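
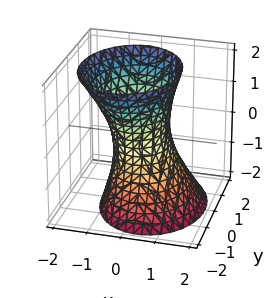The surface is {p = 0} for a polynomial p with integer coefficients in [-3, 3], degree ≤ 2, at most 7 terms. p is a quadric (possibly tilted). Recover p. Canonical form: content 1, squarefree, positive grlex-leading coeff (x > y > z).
3*x^2 + x*z + 2*y^2 - z^2 - 2

(a) deg p = 2.
(b) Against the integer gridlines: the surface avoids every integer z-axis point in the box; the y-axis gridline crossings are at y ∈ {-1, 1}.
(c) Solving for integer coefficients yields p as stated.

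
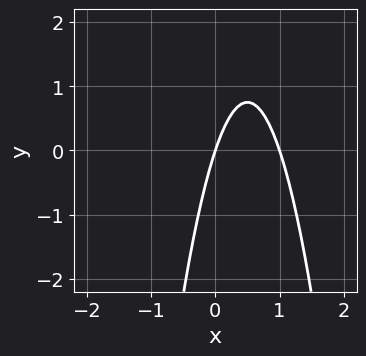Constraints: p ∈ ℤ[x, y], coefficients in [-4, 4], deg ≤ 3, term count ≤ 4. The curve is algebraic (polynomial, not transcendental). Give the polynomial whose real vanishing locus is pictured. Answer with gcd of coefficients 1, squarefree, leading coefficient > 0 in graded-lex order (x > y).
3*x^2 - 3*x + y

(a) Degree: the shape is more complex than any degree-1 curve, so deg p = 2.
(b) Checking where it meets the axes: one y-axis crossing is at y = 0; among the integer gridlines, it crosses the x-axis at x ∈ {0, 1}.
(c) Together with the visible shape, these determine p as stated.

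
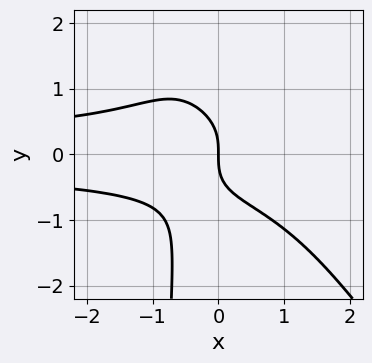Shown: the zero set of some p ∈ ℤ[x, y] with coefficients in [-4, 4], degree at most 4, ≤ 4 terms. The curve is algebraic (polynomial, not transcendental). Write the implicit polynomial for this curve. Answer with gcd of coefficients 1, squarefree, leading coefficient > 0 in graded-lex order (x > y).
(a) deg p = 4. A generic line meets the curve in up to 4 points.
(b) Against the integer gridlines: it meets the y-axis at y = 0 (among the integer gridlines); one x-axis crossing is at x = 0.
(c) Solving for integer coefficients yields p as stated.

3*x^2*y^2 + 2*x*y^3 + 2*y^3 + 2*x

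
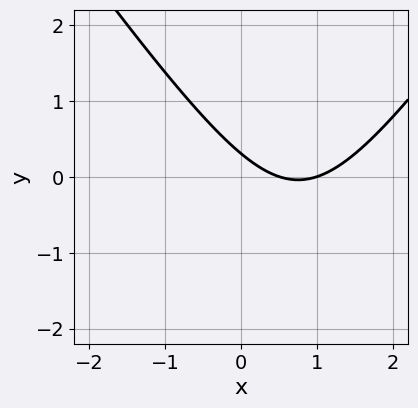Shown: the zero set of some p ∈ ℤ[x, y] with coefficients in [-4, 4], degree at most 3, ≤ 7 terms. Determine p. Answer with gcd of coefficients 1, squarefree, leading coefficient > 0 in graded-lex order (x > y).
2*x^2 - y^2 - 3*x - 3*y + 1

Degree: a generic line meets the curve in up to 2 points, so deg p = 2.
Against the integer gridlines: it crosses the x-axis at the gridline x = 1.
The integer polynomial consistent with all of this is the stated p.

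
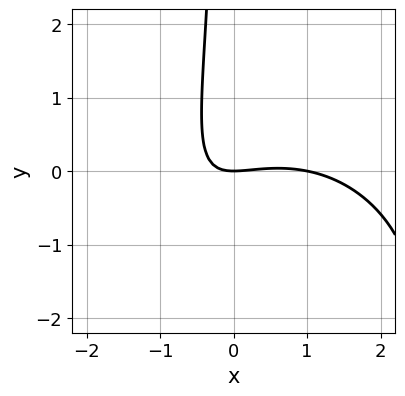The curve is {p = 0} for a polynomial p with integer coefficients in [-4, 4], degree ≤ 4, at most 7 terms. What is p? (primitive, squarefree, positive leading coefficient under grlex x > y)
x^3 + x*y^2 - x^2 + 3*x*y + 2*y

(a) The degree is 3 — a generic line meets the curve in up to 3 points.
(b) Checking where it meets the axes: it meets the y-axis at y = 0 (among the integer gridlines); the x-axis gridline crossings are at x ∈ {0, 1}.
(c) Solving for integer coefficients yields p as stated.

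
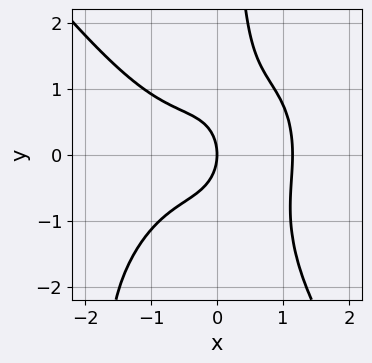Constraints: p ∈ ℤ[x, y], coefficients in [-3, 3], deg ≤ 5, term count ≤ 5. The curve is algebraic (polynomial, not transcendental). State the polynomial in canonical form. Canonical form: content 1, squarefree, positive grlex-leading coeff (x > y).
1. deg p = 4. A generic line meets the curve in up to 4 points.
2. Observable constraints: it meets the y-axis at y = 0 (among the integer gridlines); it crosses the x-axis at the gridline x = 0.
3. Assembling these constraints gives the stated polynomial.

2*x^4 + x*y^3 + 3*x*y^2 - 2*y^2 - 3*x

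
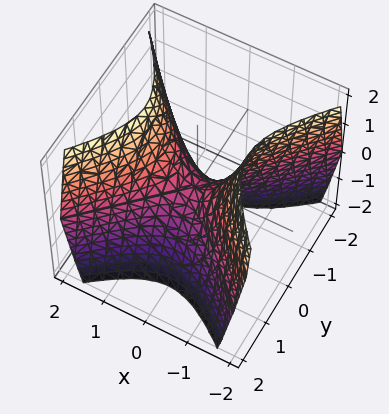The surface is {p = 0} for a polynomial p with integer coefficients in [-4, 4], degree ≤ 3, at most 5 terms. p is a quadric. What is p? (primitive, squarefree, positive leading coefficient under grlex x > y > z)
3*x^2 - 3*y^2 - 2*z

(a) deg p = 2. A saddle surface; a quadric.
(b) Symmetries: mirror symmetry x ↦ −x ⇒ only even powers of x; the y ↦ −y reflection is a symmetry, so y appears only in even powers.
(c) From the axis intercepts and sections: it crosses the z-axis at the gridline z = 0; it meets the x-axis at x = 0 (among the integer gridlines).
(d) These observations pin down the coefficients.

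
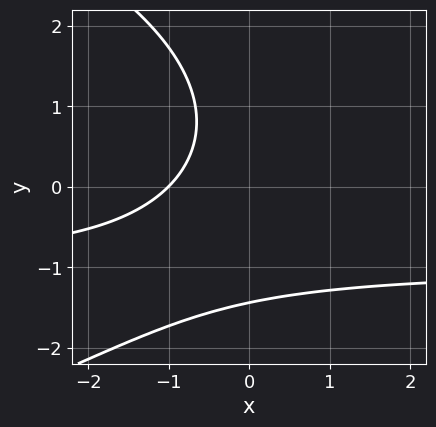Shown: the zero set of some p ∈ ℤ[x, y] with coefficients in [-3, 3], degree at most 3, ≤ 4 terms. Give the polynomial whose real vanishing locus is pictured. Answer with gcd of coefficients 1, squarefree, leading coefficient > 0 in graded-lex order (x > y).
First, deg p = 3. A generic line meets the curve in up to 3 points.
Then, observable constraints: one x-axis crossing is at x = -1.
Finally, solving for integer coefficients yields p as stated.

y^3 + 3*x*y + 3*x + 3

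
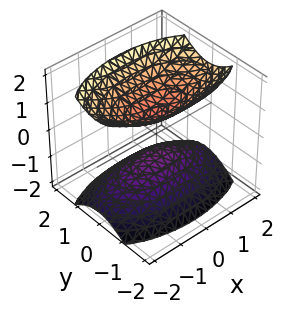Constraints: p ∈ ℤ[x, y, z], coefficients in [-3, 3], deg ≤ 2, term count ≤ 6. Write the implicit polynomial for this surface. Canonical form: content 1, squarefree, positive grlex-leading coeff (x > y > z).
There are 2 components. Treating them together as one polynomial.
deg p = 2. Two sheets facing apart; a quadric.
Symmetries: it's symmetric under x → −x, forcing even powers of x; mirror symmetry z ↦ −z ⇒ only even powers of z; the y ↦ −y reflection is a symmetry, so y appears only in even powers.
From the axis intercepts and sections: the surface avoids every integer x-axis point in the box; no y-intercept at any integer in the box.
These observations pin down the coefficients.

x^2 + 3*y^2 - 2*z^2 + 1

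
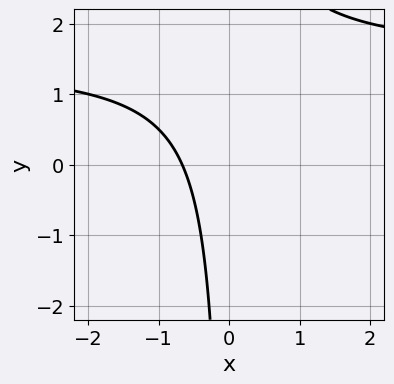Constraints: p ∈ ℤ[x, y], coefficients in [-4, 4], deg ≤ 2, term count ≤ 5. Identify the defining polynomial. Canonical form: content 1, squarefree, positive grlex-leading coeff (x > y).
Degree: no degree-1 curve has this shape, so deg p = 2.
From the visible intercepts: it misses every integer gridline on the y-axis.
The integer polynomial consistent with all of this is the stated p.

2*x*y - 3*x - 2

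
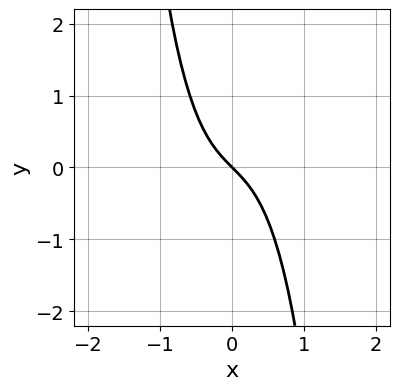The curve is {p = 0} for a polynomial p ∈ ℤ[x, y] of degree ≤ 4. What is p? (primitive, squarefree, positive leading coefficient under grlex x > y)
2*x^3 + x + y

(a) deg p = 3.
(b) Observable constraints: it crosses the y-axis at the gridline y = 0; it meets the x-axis at x = 0 (among the integer gridlines).
(c) Assembling these constraints gives the stated polynomial.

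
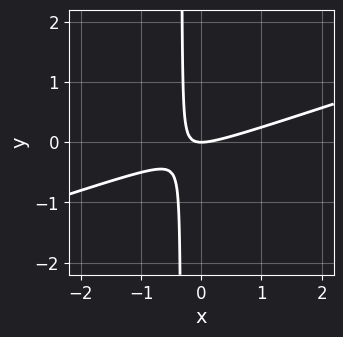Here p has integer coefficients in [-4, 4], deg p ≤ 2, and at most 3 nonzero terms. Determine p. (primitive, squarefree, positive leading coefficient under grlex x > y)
1. Degree: the shape is more complex than any degree-1 curve, so deg p = 2.
2. From the visible intercepts: it crosses the y-axis at the gridline y = 0; it crosses the x-axis at the gridline x = 0.
3. Solving for integer coefficients yields p as stated.

x^2 - 3*x*y - y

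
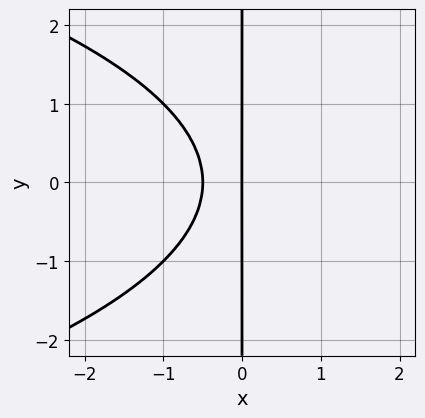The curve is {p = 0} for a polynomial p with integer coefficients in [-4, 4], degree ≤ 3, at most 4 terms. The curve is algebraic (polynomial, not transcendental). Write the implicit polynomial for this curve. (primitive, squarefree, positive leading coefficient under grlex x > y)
x*y^2 + 2*x^2 + x

(a) Degree: no degree-2 curve has this shape, so deg p = 3.
(b) Symmetries: the y ↦ −y reflection is a symmetry, so y appears only in even powers.
(c) Reading off the gridlines: every point of the y-axis in the box is on the curve; it crosses the x-axis at the gridline x = 0.
(d) The integer polynomial consistent with all of this is the stated p.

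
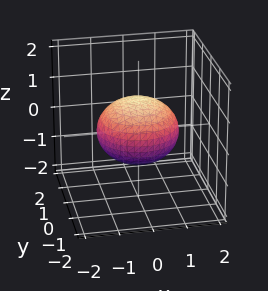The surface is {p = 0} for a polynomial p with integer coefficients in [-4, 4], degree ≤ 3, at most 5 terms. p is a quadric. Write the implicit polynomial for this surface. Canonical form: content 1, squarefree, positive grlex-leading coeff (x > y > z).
First, deg p = 2.
Next, symmetries: the z ↦ −z reflection is a symmetry, so z appears only in even powers; the surface is invariant under rotation about z: p = q(x² + y², z).
Then, against the integer gridlines: the z-axis gridline crossings are at z ∈ {-1, 1}; a circular section at z = 0 has radius between 1 and 2.
Finally, putting this together gives p.

2*x^2 + 2*y^2 + 3*z^2 - 3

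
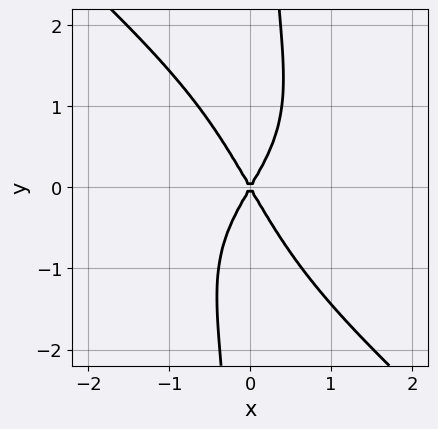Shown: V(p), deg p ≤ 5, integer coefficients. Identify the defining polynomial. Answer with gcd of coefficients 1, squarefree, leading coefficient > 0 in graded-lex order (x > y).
x^2*y^2 + x*y^3 + 3*x^2 - y^2

First, the degree is 4 — no degree-3 curve has this shape.
Then, against the integer gridlines: one y-axis crossing is at y = 0; it crosses the x-axis at the gridline x = 0.
Finally, together with the visible shape, these determine p as stated.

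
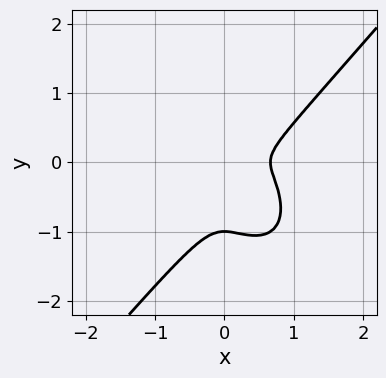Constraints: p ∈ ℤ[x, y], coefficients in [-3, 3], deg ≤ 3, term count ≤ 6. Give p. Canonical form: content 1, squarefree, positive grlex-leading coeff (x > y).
First, deg p = 3. A generic line meets the curve in up to 3 points.
Then, from the visible intercepts: one y-axis crossing is at y = -1.
Finally, solving for integer coefficients yields p as stated.

3*x^3 - 2*y^3 - 2*x^2 - 2*y^2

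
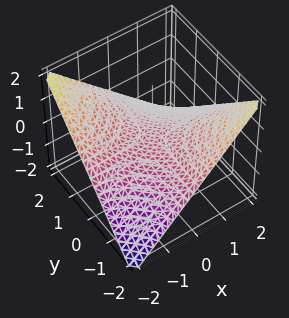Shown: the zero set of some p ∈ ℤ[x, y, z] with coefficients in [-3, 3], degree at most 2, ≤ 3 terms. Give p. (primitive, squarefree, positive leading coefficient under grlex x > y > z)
x*y + 2*z

First, deg p = 2. A saddle surface; a quadric.
Then, checking where it meets the axes: the visible y-axis segment lies entirely on the surface; every point of the x-axis in the box is on the surface.
Finally, these observations pin down the coefficients.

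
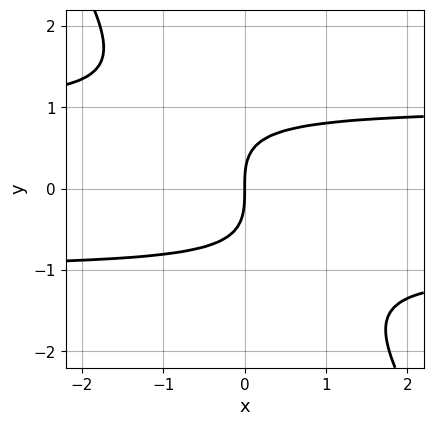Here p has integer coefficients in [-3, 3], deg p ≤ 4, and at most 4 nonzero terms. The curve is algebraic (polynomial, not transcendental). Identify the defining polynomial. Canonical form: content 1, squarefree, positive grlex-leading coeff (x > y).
(a) deg p = 3. A generic line meets the curve in up to 3 points.
(b) From the axis intercepts and sections: one y-axis crossing is at y = 0; one x-axis crossing is at x = 0.
(c) Matching integer coefficients to the picture gives p.

3*x*y^2 + 2*y^3 - 3*x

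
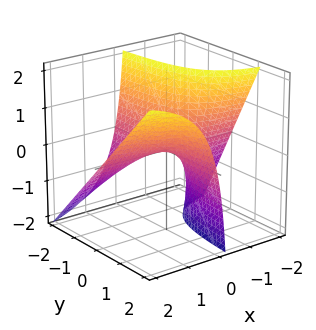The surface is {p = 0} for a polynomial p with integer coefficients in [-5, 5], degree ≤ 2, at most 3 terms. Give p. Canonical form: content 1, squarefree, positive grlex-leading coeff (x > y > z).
1. deg p = 2. The shape is more complex than any degree-1 surface.
2. From the visible intercepts: every point of the x-axis in the box is on the surface; one z-axis crossing is at z = 0.
3. Together with the visible shape, these determine p as stated. Check: (0, 2, 0) on the y-axis lies on the surface, and p(0, 2, 0) = 0. ✓

4*x*y - 3*x*z - 2*z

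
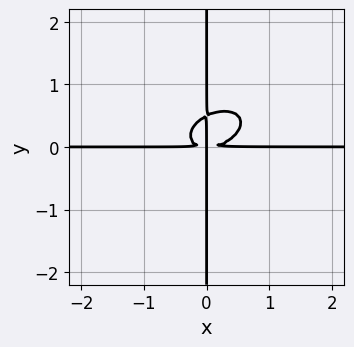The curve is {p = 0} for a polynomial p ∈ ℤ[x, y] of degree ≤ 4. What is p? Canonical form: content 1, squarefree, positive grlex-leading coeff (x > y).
x^3*y - x^2*y^2 + 2*x*y^3 - x*y^2

1. Degree: a generic line meets the curve in up to 4 points, so deg p = 4.
2. Reading off the gridlines: the visible y-axis segment lies entirely on the curve; every point of the x-axis in the box is on the curve.
3. These observations pin down the coefficients.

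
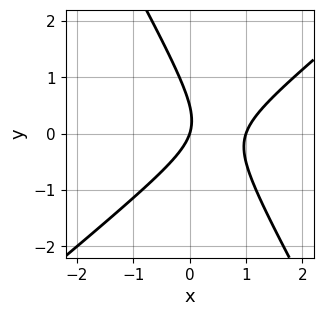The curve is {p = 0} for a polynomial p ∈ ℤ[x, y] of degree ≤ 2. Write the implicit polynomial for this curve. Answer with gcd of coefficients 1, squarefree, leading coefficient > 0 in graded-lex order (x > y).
(a) deg p = 2. A generic line meets the curve in up to 2 points.
(b) Reading off the gridlines: one y-axis crossing is at y = 0; among the integer gridlines, it crosses the x-axis at x ∈ {0, 1}.
(c) Fitting integer coefficients to these (and the overall shape) gives p.

3*x^2 - 2*x*y - 2*y^2 - 3*x + y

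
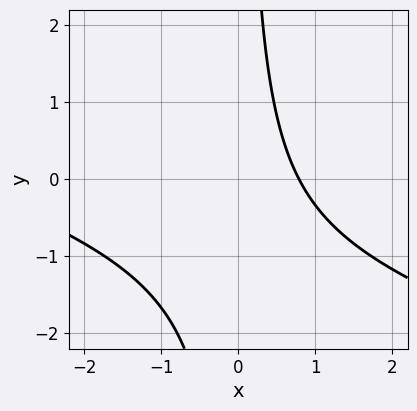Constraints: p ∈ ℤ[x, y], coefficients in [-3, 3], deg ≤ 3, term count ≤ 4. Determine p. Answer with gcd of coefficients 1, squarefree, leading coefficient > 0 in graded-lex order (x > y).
x^2 + 3*x*y + 3*x - 3

First, the degree is 2 — the shape is more complex than any degree-1 curve.
Next, against the integer gridlines: no y-intercept at any integer in the box.
Finally, assembling these constraints gives the stated polynomial.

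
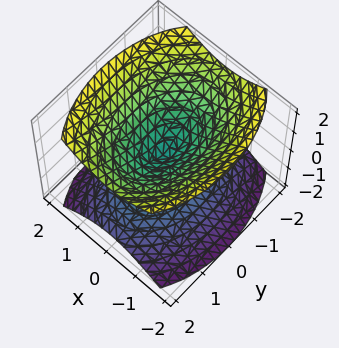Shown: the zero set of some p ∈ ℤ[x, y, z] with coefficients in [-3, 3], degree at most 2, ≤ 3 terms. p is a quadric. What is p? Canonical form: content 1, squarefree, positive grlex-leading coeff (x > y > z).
2*x^2 + y^2 - 2*z^2

(a) There are 2 components.
(b) Degree: a double cone through the origin; a quadric, so deg p = 2.
(c) Symmetries: it's symmetric under z → −z, forcing even powers of z; mirror symmetry x ↦ −x ⇒ only even powers of x; it's symmetric under y → −y, forcing even powers of y.
(d) Checking where it meets the axes: it crosses the x-axis at the gridline x = 0; one z-axis crossing is at z = 0.
(e) Assembling these constraints gives the stated polynomial.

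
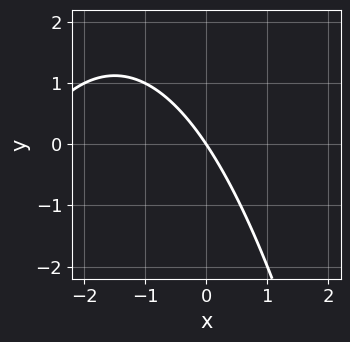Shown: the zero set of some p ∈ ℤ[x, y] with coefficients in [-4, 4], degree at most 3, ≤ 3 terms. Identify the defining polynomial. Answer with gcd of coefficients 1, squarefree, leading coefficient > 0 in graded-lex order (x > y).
x^2 + 3*x + 2*y

The degree is 2 — no degree-1 curve has this shape.
Reading off the gridlines: one x-axis crossing is at x = 0; it meets the y-axis at y = 0 (among the integer gridlines).
These observations pin down the coefficients.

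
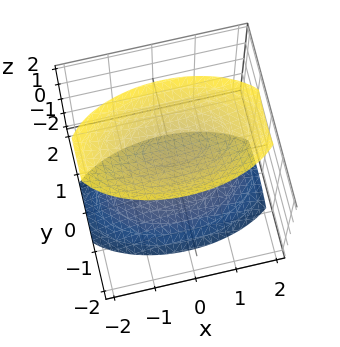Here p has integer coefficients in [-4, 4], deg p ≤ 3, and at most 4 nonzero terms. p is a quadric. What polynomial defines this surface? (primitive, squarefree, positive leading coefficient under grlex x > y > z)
x^2 + 3*y^2 - 2*z^2 + 3

I count 2 distinct pieces. They look like related sheets of one shape, so recover p as a whole.
The degree is 2 — two separate bowl-shaped sheets opening away from each other; a quadric.
Symmetries: the x ↦ −x reflection is a symmetry, so x appears only in even powers; it's symmetric under y → −y, forcing even powers of y; mirror symmetry z ↦ −z ⇒ only even powers of z.
From the visible intercepts: no y-intercept at any integer in the box; it misses every integer gridline on the x-axis.
Solving for integer coefficients yields p as stated.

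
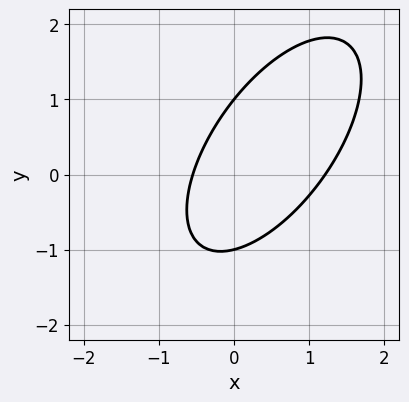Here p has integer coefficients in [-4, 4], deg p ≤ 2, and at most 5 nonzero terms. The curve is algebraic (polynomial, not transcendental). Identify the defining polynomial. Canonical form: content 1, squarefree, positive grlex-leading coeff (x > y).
(a) deg p = 2. No degree-1 curve has this shape.
(b) From the axis intercepts and sections: among the integer gridlines, it crosses the y-axis at y ∈ {-1, 1}.
(c) Solving for integer coefficients yields p as stated.

3*x^2 - 3*x*y + 2*y^2 - 2*x - 2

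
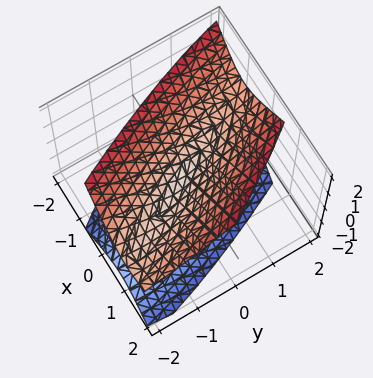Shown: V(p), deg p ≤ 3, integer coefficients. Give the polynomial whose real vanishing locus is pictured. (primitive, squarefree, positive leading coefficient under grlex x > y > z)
I count 2 distinct pieces. They look like related sheets of one shape, so recover p as a whole.
Degree: no degree-1 surface has this shape, so deg p = 2.
From the axis intercepts and sections: one x-axis crossing is at x = 0; it meets the y-axis at y = 0 (among the integer gridlines); one z-axis crossing is at z = 0.
Fitting integer coefficients to these (and the overall shape) gives p.

3*x^2 + 3*x*y - x*z + y^2 - 2*z^2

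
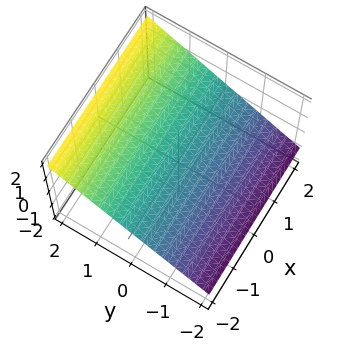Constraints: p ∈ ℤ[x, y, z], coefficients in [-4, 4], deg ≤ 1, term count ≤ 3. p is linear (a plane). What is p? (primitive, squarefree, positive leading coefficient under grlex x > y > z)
First, the degree is 1 — the surface is flat (a plane).
Next, from the visible intercepts: the surface avoids every integer x-axis point in the box; one y-axis crossing is at y = -1.
Finally, the integer polynomial consistent with all of this is the stated p.

2*y - 3*z + 2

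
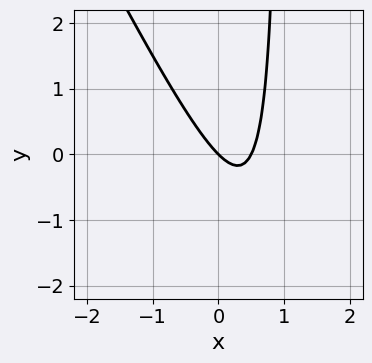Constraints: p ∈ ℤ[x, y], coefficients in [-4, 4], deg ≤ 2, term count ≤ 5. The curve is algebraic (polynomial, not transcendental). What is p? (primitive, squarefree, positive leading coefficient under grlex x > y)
2*x^2 + x*y - x - y

Degree: the shape is more complex than any degree-1 curve, so deg p = 2.
Checking where it meets the axes: it crosses the y-axis at the gridline y = 0; it crosses the x-axis at the gridline x = 0.
Putting this together gives p.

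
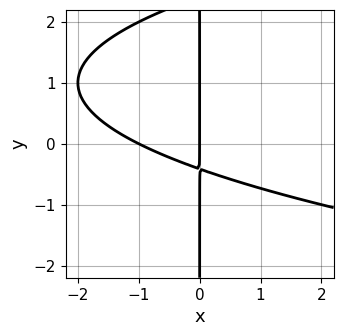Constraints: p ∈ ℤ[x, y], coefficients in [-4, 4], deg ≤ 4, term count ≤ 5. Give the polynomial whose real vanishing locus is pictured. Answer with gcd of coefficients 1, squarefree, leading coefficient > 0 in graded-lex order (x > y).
deg p = 3. No degree-2 curve has this shape.
From the axis intercepts and sections: the visible y-axis segment lies entirely on the curve; the x-axis gridline crossings are at x ∈ {-1, 0}.
The integer polynomial consistent with all of this is the stated p.

x*y^2 - x^2 - 2*x*y - x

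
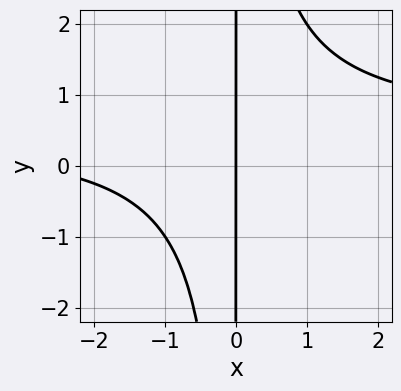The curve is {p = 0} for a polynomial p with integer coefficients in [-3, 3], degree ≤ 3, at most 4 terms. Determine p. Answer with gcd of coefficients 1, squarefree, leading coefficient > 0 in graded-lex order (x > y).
2*x^2*y - x^2 - 3*x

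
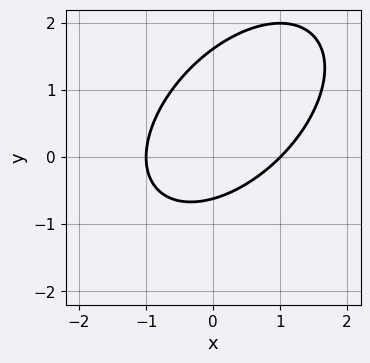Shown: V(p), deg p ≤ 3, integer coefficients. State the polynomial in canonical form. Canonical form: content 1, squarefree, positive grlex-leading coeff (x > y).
x^2 - x*y + y^2 - y - 1

1. Degree: a generic line meets the curve in up to 2 points, so deg p = 2.
2. Observable constraints: among the integer gridlines, it crosses the x-axis at x ∈ {-1, 1}.
3. Matching integer coefficients to the picture gives p.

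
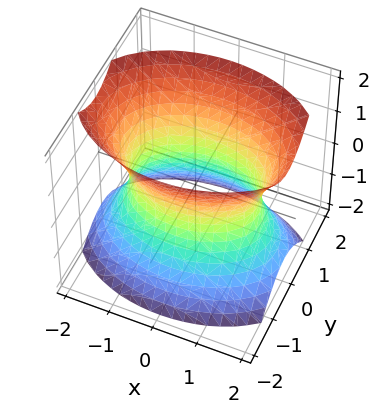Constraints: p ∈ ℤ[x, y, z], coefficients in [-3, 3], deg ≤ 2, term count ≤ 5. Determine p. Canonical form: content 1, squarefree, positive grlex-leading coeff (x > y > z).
First, the degree is 2 — one connected sheet with a waist; a quadric.
Then, symmetries: it's symmetric under x → −x, forcing even powers of x; the y ↦ −y reflection is a symmetry, so y appears only in even powers; mirror symmetry z ↦ −z ⇒ only even powers of z.
Next, from the visible intercepts: it misses every integer gridline on the z-axis; the y-axis gridline crossings are at y ∈ {-1, 1}.
Finally, these observations pin down the coefficients.

x^2 + 2*y^2 - z^2 - 2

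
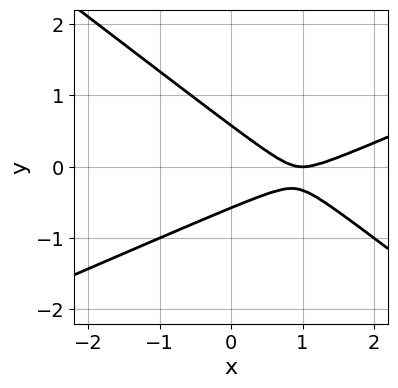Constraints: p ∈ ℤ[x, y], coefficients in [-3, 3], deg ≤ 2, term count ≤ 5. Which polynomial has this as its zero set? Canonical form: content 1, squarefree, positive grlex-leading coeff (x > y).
First, the degree is 2 — the shape is more complex than any degree-1 curve.
Next, from the visible intercepts: it meets the x-axis at x = 1 (among the integer gridlines).
Finally, assembling these constraints gives the stated polynomial.

x^2 - x*y - 3*y^2 - 2*x + 1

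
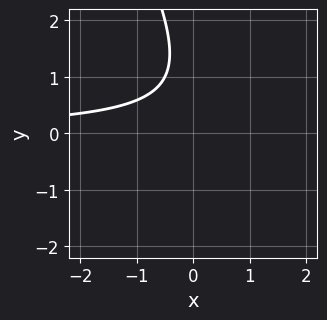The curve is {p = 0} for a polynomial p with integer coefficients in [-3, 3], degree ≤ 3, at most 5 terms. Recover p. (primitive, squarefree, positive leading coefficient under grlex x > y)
(a) The degree is 2 — the shape is more complex than any degree-1 curve.
(b) Observable constraints: no x-intercept at any integer in the box; no y-intercept at any integer in the box.
(c) Together with the visible shape, these determine p as stated.

2*x*y + y^2 - 2*y + 2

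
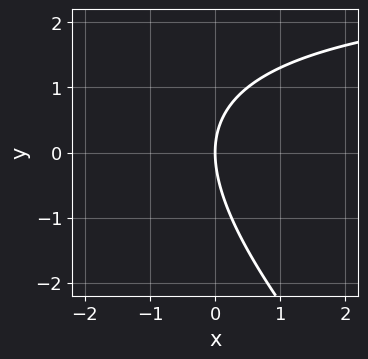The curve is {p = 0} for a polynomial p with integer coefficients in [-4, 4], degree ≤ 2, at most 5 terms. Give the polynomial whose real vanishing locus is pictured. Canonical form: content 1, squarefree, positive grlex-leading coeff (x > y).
x*y + y^2 - 3*x

deg p = 2.
From the axis intercepts and sections: it crosses the x-axis at the gridline x = 0; it crosses the y-axis at the gridline y = 0.
Assembling these constraints gives the stated polynomial.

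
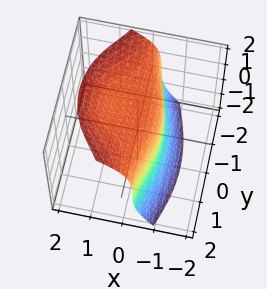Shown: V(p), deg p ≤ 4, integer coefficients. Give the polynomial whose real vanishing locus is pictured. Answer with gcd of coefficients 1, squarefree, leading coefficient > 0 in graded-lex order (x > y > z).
(a) deg p = 3.
(b) From the axis intercepts and sections: the surface avoids every integer y-axis point in the box.
(c) Putting this together gives p.

3*x^3 + 2*x*y^2 - z^3 - 3*x^2 + 3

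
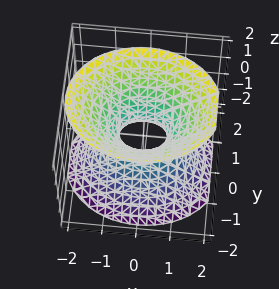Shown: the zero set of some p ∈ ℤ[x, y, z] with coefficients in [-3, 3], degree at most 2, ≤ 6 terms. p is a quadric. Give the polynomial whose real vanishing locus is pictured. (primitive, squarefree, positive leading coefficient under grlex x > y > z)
First, the degree is 2 — one connected sheet with a waist; a quadric.
Then, symmetries: mirror symmetry y ↦ −y ⇒ only even powers of y; it's symmetric under z → −z, forcing even powers of z; the x ↦ −x reflection is a symmetry, so x appears only in even powers.
Then, from the axis intercepts and sections: it misses every integer gridline on the z-axis.
Finally, the integer polynomial consistent with all of this is the stated p.

2*x^2 + 3*y^2 - 2*z^2 - 1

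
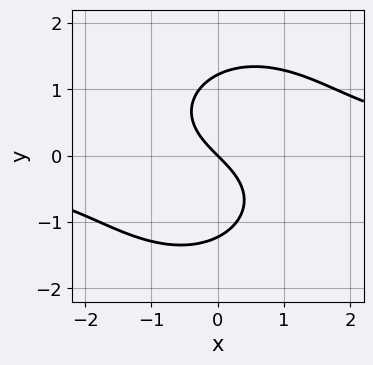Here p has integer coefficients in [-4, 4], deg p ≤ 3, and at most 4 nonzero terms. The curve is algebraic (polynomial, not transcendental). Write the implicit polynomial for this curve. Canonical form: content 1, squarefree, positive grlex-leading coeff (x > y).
(a) Degree: a generic line meets the curve in up to 3 points, so deg p = 3.
(b) Checking where it meets the axes: it meets the x-axis at x = 0 (among the integer gridlines); one y-axis crossing is at y = 0.
(c) Putting this together gives p.

2*x^2*y + 2*y^3 - 3*x - 3*y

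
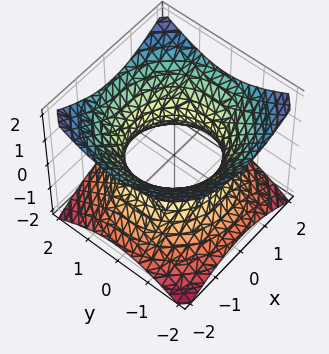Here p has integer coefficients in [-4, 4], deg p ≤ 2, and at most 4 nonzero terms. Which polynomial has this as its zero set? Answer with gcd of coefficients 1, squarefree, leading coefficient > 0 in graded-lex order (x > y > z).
2*x^2 + 2*y^2 - 3*z^2 - 3

1. The degree is 2 — the shape is more complex than any degree-1 surface.
2. Symmetries: rotational symmetry about the z-axis ⇒ p depends on x, y only through x² + y².
3. From the visible intercepts: a circular section at z = -1 has radius between 1 and 2; no z-intercept at any integer in the box.
4. Matching integer coefficients to the picture gives p.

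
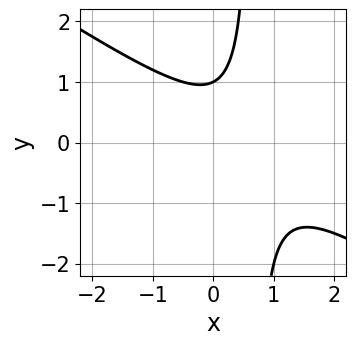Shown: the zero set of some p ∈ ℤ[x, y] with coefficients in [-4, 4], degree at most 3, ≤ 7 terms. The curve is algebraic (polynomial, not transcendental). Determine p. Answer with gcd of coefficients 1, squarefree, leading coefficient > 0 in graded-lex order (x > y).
(a) deg p = 2.
(b) From the visible intercepts: it crosses the y-axis at the gridline y = 1; it misses every integer gridline on the x-axis.
(c) Fitting integer coefficients to these (and the overall shape) gives p.

2*x^2 + 3*x*y - 2*x - 2*y + 2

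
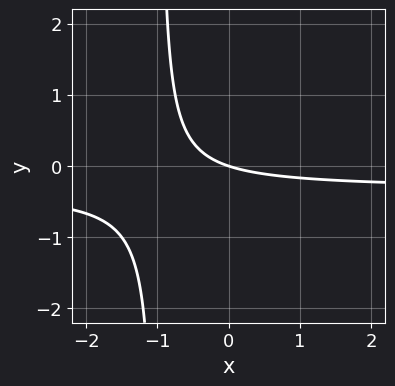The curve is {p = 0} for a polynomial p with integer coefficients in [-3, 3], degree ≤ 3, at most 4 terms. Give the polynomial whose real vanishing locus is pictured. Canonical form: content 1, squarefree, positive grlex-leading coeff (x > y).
3*x*y + x + 3*y

1. Degree: no degree-1 curve has this shape, so deg p = 2.
2. Observable constraints: it meets the y-axis at y = 0 (among the integer gridlines); one x-axis crossing is at x = 0.
3. These observations pin down the coefficients.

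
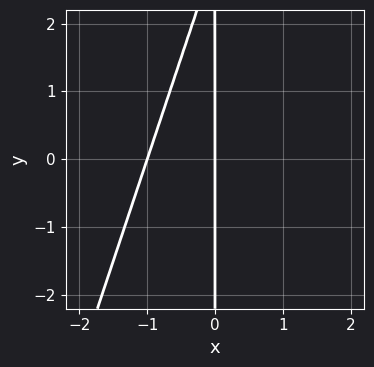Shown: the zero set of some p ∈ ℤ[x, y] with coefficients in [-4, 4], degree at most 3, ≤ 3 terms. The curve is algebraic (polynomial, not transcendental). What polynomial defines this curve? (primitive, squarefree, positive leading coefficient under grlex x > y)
3*x^2 - x*y + 3*x

(a) Degree: the shape is more complex than any degree-1 curve, so deg p = 2.
(b) From the axis intercepts and sections: the x-axis gridline crossings are at x ∈ {-1, 0}; every point of the y-axis in the box is on the curve.
(c) Putting this together gives p.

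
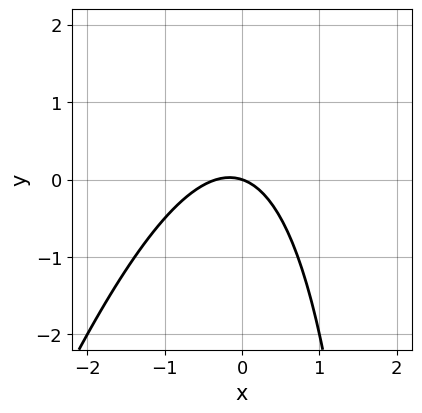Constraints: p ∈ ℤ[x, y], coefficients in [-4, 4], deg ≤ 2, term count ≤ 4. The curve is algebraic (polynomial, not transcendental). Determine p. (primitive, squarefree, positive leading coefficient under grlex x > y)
3*x^2 - x*y + x + 3*y

(a) Degree: no degree-1 curve has this shape, so deg p = 2.
(b) From the axis intercepts and sections: one x-axis crossing is at x = 0; it meets the y-axis at y = 0 (among the integer gridlines).
(c) The integer polynomial consistent with all of this is the stated p.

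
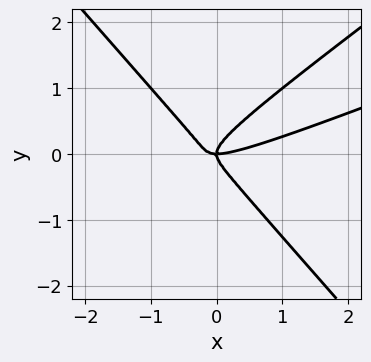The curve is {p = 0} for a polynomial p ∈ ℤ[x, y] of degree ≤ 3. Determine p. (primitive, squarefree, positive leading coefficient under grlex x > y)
First, degree: no degree-2 curve has this shape, so deg p = 3.
Then, against the integer gridlines: one y-axis crossing is at y = 0; it meets the x-axis at x = 0 (among the integer gridlines).
Finally, matching integer coefficients to the picture gives p.

x^3 - 3*x^2*y + 3*y^3 - x*y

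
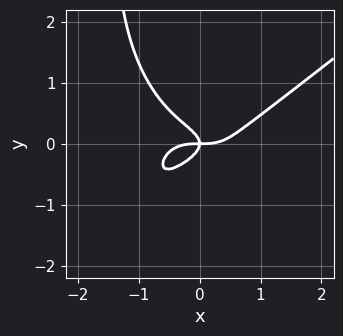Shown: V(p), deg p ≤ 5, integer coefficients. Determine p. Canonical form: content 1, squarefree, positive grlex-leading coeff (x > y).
x^4 - 2*x*y^3 - 3*y^3 - x*y

First, degree: the shape is more complex than any degree-3 curve, so deg p = 4.
Next, from the visible intercepts: one y-axis crossing is at y = 0; one x-axis crossing is at x = 0.
Finally, together with the visible shape, these determine p as stated.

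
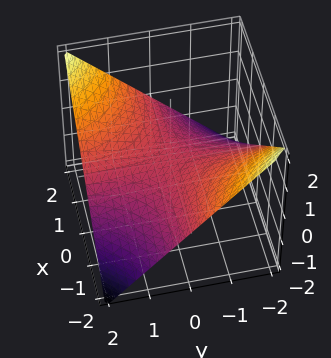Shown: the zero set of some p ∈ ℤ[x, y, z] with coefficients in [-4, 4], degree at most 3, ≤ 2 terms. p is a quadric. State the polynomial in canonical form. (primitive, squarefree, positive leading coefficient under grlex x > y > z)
Degree: a saddle surface; a quadric, so deg p = 2.
Reading off the gridlines: it crosses the z-axis at the gridline z = 0; every point of the y-axis in the box is on the surface; the visible x-axis segment lies entirely on the surface.
These observations pin down the coefficients.

x*y - 2*z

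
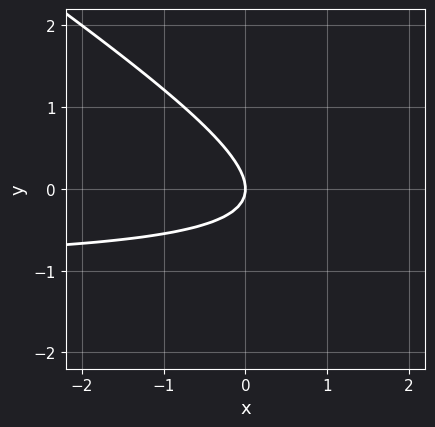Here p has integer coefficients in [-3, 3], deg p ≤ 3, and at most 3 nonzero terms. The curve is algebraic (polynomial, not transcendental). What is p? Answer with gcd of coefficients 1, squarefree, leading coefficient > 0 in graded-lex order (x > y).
First, deg p = 2.
Next, from the visible intercepts: one x-axis crossing is at x = 0; it crosses the y-axis at the gridline y = 0.
Finally, matching integer coefficients to the picture gives p.

2*x*y + 3*y^2 + 2*x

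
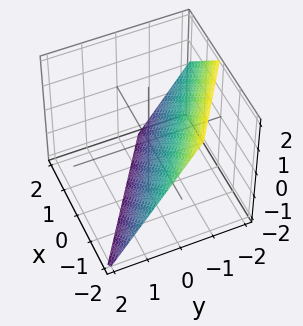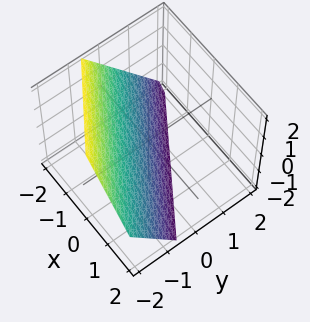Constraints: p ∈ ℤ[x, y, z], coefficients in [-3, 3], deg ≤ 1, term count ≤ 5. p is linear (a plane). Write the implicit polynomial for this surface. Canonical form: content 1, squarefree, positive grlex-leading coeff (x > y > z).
2*x + 3*y + 2*z + 2

(a) Degree: every cross-section is a straight line — this is a plane, so deg p = 1.
(b) Observable constraints: it crosses the x-axis at the gridline x = -1; one z-axis crossing is at z = -1.
(c) Fitting integer coefficients to these (and the overall shape) gives p.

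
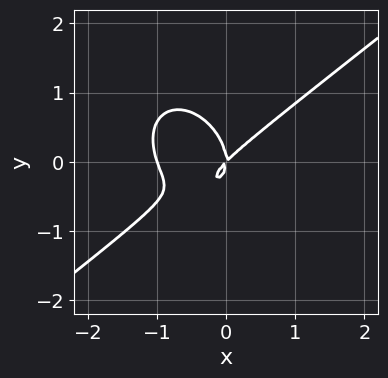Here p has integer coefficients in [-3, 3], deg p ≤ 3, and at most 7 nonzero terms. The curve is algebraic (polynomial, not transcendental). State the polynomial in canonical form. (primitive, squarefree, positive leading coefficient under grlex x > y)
3*x^3 - 2*x^2*y - 3*y^3 + 3*x^2 - 3*x*y

1. The degree is 3 — no degree-2 curve has this shape.
2. Checking where it meets the axes: it crosses the y-axis at the gridline y = 0; the x-axis gridline crossings are at x ∈ {-1, 0}.
3. The integer polynomial consistent with all of this is the stated p.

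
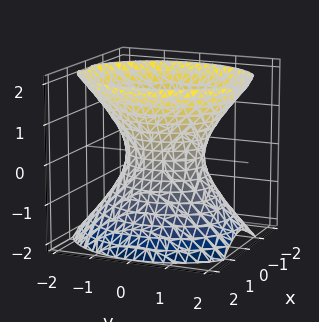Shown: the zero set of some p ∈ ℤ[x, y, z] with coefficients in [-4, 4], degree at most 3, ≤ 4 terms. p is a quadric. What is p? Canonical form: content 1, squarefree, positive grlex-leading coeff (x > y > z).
(a) deg p = 2. An hourglass — one-sheet hyperboloid; a quadric.
(b) Symmetries: it's symmetric under y → −y, forcing even powers of y; it's symmetric under x → −x, forcing even powers of x; mirror symmetry z ↦ −z ⇒ only even powers of z.
(c) Against the integer gridlines: the y-axis gridline crossings are at y ∈ {-1, 1}; the surface avoids every integer z-axis point in the box.
(d) Together with the visible shape, these determine p as stated.

3*x^2 + 2*y^2 - 2*z^2 - 2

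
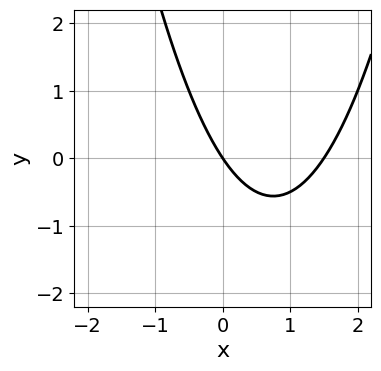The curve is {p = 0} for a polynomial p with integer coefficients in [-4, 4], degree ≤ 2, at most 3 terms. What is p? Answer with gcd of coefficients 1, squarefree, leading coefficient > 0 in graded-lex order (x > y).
1. Degree: the shape is more complex than any degree-1 curve, so deg p = 2.
2. Checking where it meets the axes: it meets the x-axis at x = 0 (among the integer gridlines); it meets the y-axis at y = 0 (among the integer gridlines).
3. Together with the visible shape, these determine p as stated.

2*x^2 - 3*x - 2*y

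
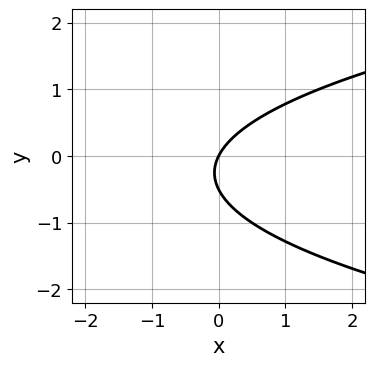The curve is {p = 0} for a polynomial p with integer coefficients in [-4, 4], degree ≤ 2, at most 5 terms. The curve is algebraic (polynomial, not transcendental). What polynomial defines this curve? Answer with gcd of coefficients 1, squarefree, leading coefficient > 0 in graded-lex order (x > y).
Degree: the shape is more complex than any degree-1 curve, so deg p = 2.
Against the integer gridlines: one x-axis crossing is at x = 0; it crosses the y-axis at the gridline y = 0.
The integer polynomial consistent with all of this is the stated p.

2*y^2 - 2*x + y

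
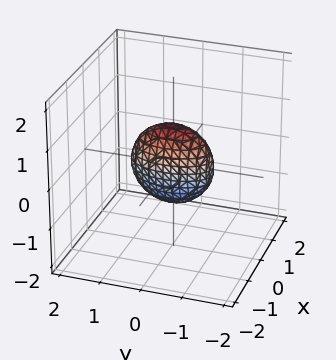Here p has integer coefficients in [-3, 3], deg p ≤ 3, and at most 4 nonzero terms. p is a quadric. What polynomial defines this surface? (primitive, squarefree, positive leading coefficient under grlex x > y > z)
1. The degree is 2 — a closed, bounded, convex surface; a quadric.
2. Symmetries: it's symmetric under z → −z, forcing even powers of z; mirror symmetry x ↦ −x ⇒ only even powers of x; mirror symmetry y ↦ −y ⇒ only even powers of y.
3. Observable constraints: the y-axis gridline crossings are at y ∈ {-1, 1}; among the integer gridlines, it crosses the z-axis at z ∈ {-1, 1}.
4. Putting this together gives p.

3*x^2 + y^2 + z^2 - 1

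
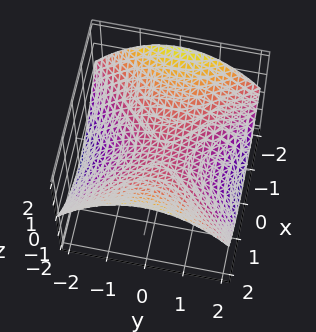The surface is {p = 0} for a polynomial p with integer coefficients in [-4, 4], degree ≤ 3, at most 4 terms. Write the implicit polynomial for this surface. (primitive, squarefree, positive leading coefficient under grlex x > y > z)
deg p = 2. A saddle surface; a quadric.
Symmetries: it's symmetric under x → −x, forcing even powers of x; it's symmetric under y → −y, forcing even powers of y.
Checking where it meets the axes: it meets the x-axis at x = 0 (among the integer gridlines); one z-axis crossing is at z = 0.
Matching integer coefficients to the picture gives p.

x^2 - y^2 - 3*z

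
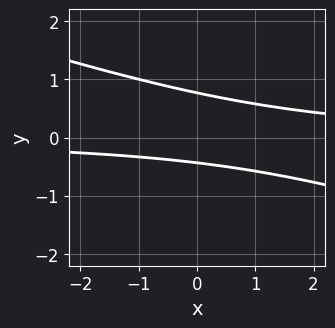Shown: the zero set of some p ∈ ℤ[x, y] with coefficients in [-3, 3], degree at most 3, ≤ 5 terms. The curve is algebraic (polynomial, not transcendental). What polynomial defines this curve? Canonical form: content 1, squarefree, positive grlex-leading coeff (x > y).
First, the degree is 2 — no degree-1 curve has this shape.
Next, from the visible intercepts: no x-intercept at any integer in the box.
Finally, assembling these constraints gives the stated polynomial.

x*y + 3*y^2 - y - 1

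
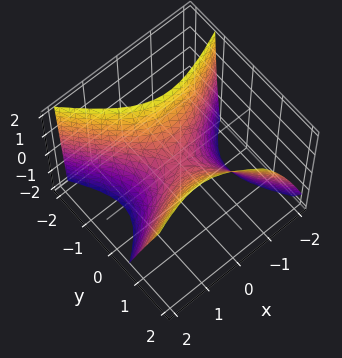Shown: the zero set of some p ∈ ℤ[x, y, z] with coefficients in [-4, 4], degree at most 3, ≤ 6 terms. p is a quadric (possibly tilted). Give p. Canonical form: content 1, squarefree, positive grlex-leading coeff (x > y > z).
The degree is 2 — a generic line meets the surface in up to 2 points.
Observable constraints: it crosses the x-axis at the gridline x = 0; one y-axis crossing is at y = 0.
These observations pin down the coefficients.

2*x^2 - 2*x*y - 3*y^2 + y*z + 2*z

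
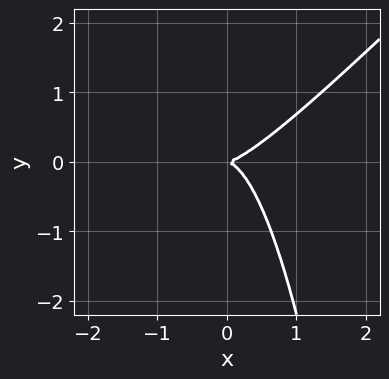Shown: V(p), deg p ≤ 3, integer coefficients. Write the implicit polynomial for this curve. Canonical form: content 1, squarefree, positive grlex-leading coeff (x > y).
Degree: the shape is more complex than any degree-2 curve, so deg p = 3.
From the axis intercepts and sections: it meets the y-axis at y = 0 (among the integer gridlines); one x-axis crossing is at x = 0.
Matching integer coefficients to the picture gives p.

3*x^3 - 3*x^2*y - 2*y^2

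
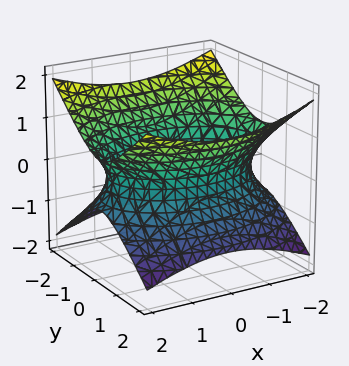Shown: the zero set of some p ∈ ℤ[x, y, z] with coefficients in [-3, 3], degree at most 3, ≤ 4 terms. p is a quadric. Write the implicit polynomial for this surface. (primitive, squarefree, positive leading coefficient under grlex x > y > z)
x^2 + 2*y^2 - 3*z^2 - 3

(a) Degree: one connected sheet with a waist; a quadric, so deg p = 2.
(b) Symmetries: the z ↦ −z reflection is a symmetry, so z appears only in even powers; the x ↦ −x reflection is a symmetry, so x appears only in even powers; it's symmetric under y → −y, forcing even powers of y.
(c) Reading off the gridlines: the surface avoids every integer z-axis point in the box.
(d) Assembling these constraints gives the stated polynomial.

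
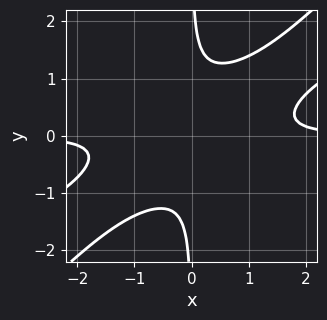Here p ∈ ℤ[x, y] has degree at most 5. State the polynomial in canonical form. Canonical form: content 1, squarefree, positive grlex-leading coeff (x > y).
(a) The degree is 4 — the shape is more complex than any degree-3 curve.
(b) From the visible intercepts: the curve avoids every integer x-axis point in the box; no y-intercept at any integer in the box.
(c) The integer polynomial consistent with all of this is the stated p.

x^3*y - 3*x^2*y^2 + 2*x*y^3 - 1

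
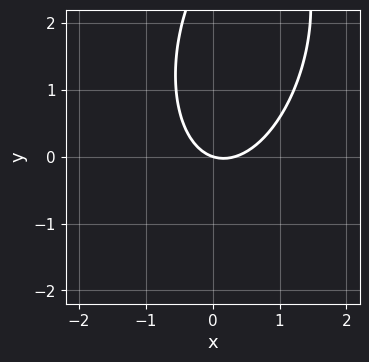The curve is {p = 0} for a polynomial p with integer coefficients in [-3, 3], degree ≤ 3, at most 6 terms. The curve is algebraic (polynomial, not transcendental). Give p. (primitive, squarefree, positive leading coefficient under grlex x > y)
Degree: no degree-1 curve has this shape, so deg p = 2.
Observable constraints: it meets the x-axis at x = 0 (among the integer gridlines); one y-axis crossing is at y = 0.
Assembling these constraints gives the stated polynomial.

3*x^2 - x*y + y^2 - x - 3*y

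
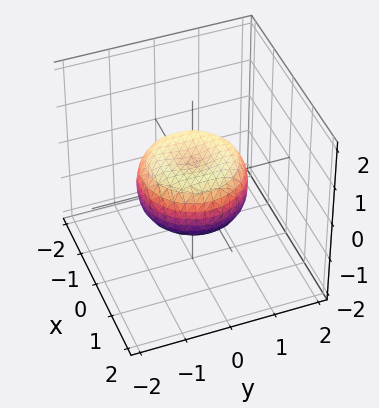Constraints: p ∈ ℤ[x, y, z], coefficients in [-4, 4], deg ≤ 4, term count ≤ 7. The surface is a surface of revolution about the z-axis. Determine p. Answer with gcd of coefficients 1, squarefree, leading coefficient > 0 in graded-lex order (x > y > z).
1. Degree: the shape is more complex than any degree-3 surface, so deg p = 4.
2. Symmetries: rotational symmetry about the z-axis ⇒ p depends on x, y only through x² + y².
3. From the visible intercepts: a circular section at z = 0 has radius between 1 and 2.
4. Matching integer coefficients to the picture gives p.

2*x^4 + 4*x^2*y^2 + 2*y^4 - 2*x^2 - 2*y^2 + 3*z^2 - 1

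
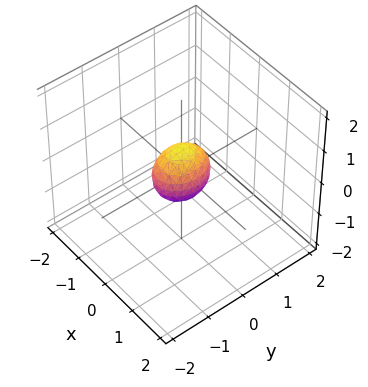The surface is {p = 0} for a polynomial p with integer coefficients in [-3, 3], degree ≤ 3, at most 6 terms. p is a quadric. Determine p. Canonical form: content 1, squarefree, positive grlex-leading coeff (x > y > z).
(a) Degree: bounded and convex; a quadric, so deg p = 2.
(b) Symmetries: the z ↦ −z reflection is a symmetry, so z appears only in even powers; it's symmetric under x → −x, forcing even powers of x; it's symmetric under y → −y, forcing even powers of y.
(c) Matching integer coefficients to the picture gives p.

3*x^2 + 2*y^2 + 2*z^2 - 1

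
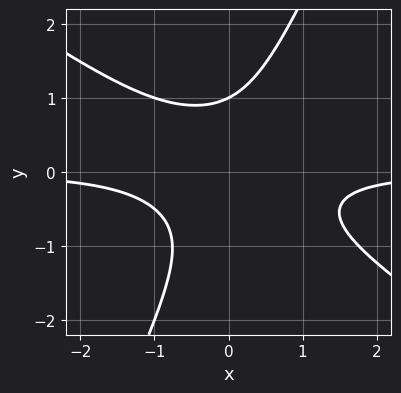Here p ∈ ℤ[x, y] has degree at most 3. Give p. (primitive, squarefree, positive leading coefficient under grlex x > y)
First, deg p = 3.
Next, reading off the gridlines: the curve avoids every integer x-axis point in the box; it meets the y-axis at y = 1 (among the integer gridlines).
Finally, the integer polynomial consistent with all of this is the stated p.

3*x^2*y + 3*x*y^2 - 2*y^3 + 2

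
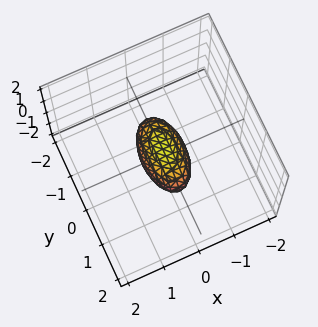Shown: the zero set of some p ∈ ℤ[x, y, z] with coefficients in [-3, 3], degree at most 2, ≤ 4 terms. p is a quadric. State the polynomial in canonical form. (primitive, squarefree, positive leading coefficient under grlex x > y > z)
(a) The degree is 2 — bounded and convex; a quadric.
(b) Symmetries: it's symmetric under y → −y, forcing even powers of y; it's symmetric under x → −x, forcing even powers of x; the z ↦ −z reflection is a symmetry, so z appears only in even powers.
(c) Against the integer gridlines: among the integer gridlines, it crosses the y-axis at y ∈ {-1, 1}.
(d) Solving for integer coefficients yields p as stated.

3*x^2 + y^2 + 2*z^2 - 1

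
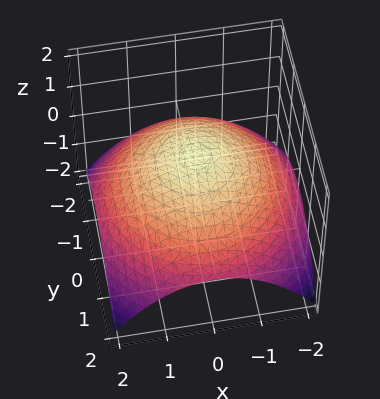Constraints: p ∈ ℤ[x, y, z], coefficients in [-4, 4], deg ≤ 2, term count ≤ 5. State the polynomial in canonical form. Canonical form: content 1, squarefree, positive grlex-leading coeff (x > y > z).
x^2 + y^2 + 3*z - 3

deg p = 2.
By symmetry, every cross-section ⟂ z is a circle, so x, y appear only via x² + y².
Observable constraints: it crosses the z-axis at the gridline z = 1; a circular section at z = 0 has radius between 1 and 2.
Assembling these constraints gives the stated polynomial.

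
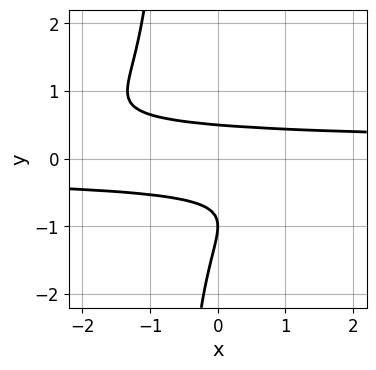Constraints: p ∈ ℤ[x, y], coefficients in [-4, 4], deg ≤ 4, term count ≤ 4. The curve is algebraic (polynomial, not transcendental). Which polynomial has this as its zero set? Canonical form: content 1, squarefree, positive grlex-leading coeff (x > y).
First, deg p = 4. A generic line meets the curve in up to 4 points.
Next, from the visible intercepts: no x-intercept at any integer in the box; it meets the y-axis at y = -1 (among the integer gridlines).
Finally, fitting integer coefficients to these (and the overall shape) gives p.

3*x*y^3 + 2*y^3 + 3*y^2 - 1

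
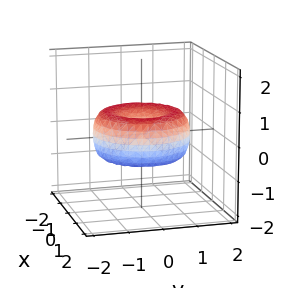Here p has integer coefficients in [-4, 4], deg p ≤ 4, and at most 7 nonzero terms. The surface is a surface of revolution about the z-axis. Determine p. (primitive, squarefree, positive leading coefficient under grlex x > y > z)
The degree is 4 — the shape is more complex than any degree-3 surface.
Symmetries: every cross-section ⟂ z is a circle, so x, y appear only via x² + y².
From the visible intercepts: it meets the y-axis at y = 0 (among the integer gridlines); a circular section at z = 0 has radius between 1 and 2.
Matching integer coefficients to the picture gives p.

x^4 + 2*x^2*y^2 + y^4 - 2*x^2 - 2*y^2 + 2*z^2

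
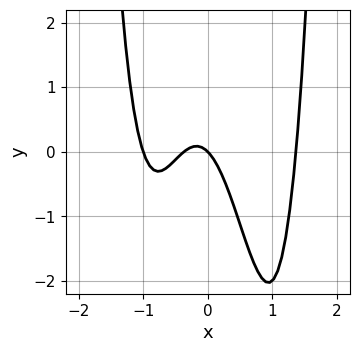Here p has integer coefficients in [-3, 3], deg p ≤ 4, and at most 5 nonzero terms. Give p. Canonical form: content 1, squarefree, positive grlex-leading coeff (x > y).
2*x^4 - 3*x^2 - x - y

First, degree: the shape is more complex than any degree-3 curve, so deg p = 4.
Then, from the visible intercepts: it meets the y-axis at y = 0 (among the integer gridlines); among the integer gridlines, it crosses the x-axis at x ∈ {-1, 0}.
Finally, fitting integer coefficients to these (and the overall shape) gives p.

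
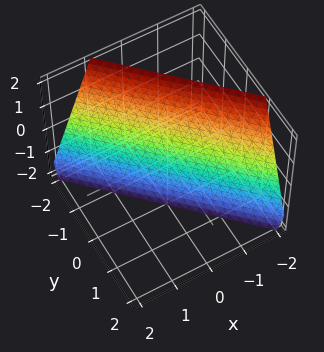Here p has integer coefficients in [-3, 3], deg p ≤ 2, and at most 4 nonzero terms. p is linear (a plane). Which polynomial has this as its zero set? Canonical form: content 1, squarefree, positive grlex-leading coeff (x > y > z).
3*x + 3*y + z + 2

1. The degree is 1 — the surface is flat (a plane).
2. From the visible intercepts: one z-axis crossing is at z = -2.
3. These observations pin down the coefficients.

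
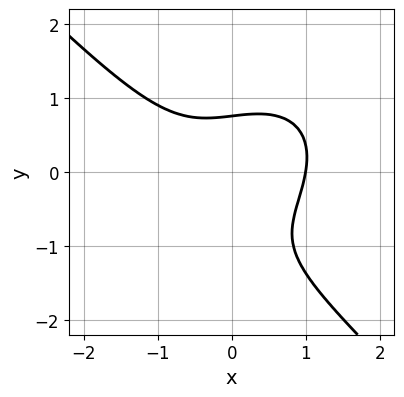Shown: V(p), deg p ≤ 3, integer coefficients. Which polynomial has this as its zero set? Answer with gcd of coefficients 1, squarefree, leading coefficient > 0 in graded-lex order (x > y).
2*x^3 + 2*y^3 - x*y + 2*y^2 - 2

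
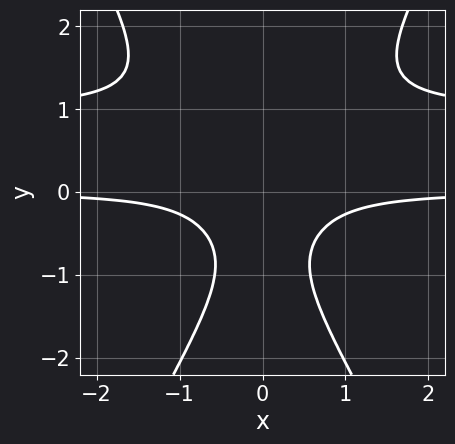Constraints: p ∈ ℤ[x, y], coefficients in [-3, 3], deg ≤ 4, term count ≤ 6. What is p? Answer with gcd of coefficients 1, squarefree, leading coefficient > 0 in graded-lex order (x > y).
3*x^2*y^2 - y^4 - 3*x^2*y - 1

1. Degree: a generic line meets the curve in up to 4 points, so deg p = 4.
2. Symmetries: it's symmetric under x → −x, forcing even powers of x.
3. Against the integer gridlines: no x-intercept at any integer in the box; no y-intercept at any integer in the box.
4. Matching integer coefficients to the picture gives p.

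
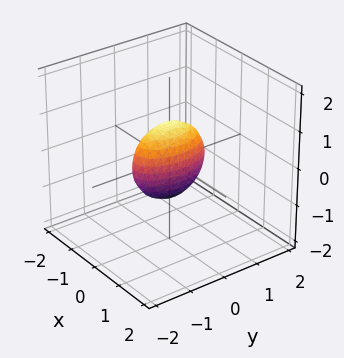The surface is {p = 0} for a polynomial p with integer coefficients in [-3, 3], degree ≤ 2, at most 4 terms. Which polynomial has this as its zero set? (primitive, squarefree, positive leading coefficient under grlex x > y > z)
3*x^2 + y^2 + z^2 - 1

Degree: bounded and convex; a quadric, so deg p = 2.
Symmetries: the x ↦ −x reflection is a symmetry, so x appears only in even powers; the y ↦ −y reflection is a symmetry, so y appears only in even powers; it's symmetric under z → −z, forcing even powers of z.
Checking where it meets the axes: the z-axis gridline crossings are at z ∈ {-1, 1}; the y-axis gridline crossings are at y ∈ {-1, 1}.
Together with the visible shape, these determine p as stated.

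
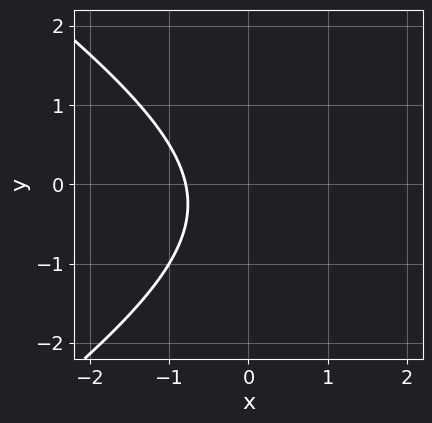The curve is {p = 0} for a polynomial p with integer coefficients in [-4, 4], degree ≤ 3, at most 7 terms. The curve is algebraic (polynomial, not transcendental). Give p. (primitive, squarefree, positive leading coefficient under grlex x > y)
x^2 - 2*y^2 - 3*x - y - 3

1. Degree: a generic line meets the curve in up to 2 points, so deg p = 2.
2. From the axis intercepts and sections: it misses every integer gridline on the y-axis.
3. Fitting integer coefficients to these (and the overall shape) gives p.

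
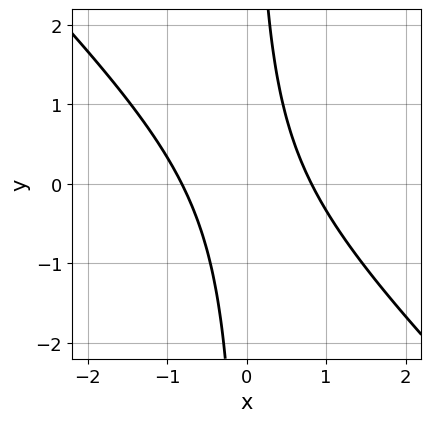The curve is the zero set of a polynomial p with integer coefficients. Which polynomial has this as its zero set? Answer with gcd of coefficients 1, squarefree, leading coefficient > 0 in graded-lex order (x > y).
3*x^2 + 3*x*y - 2

1. deg p = 2.
2. Observable constraints: it misses every integer gridline on the y-axis.
3. Together with the visible shape, these determine p as stated.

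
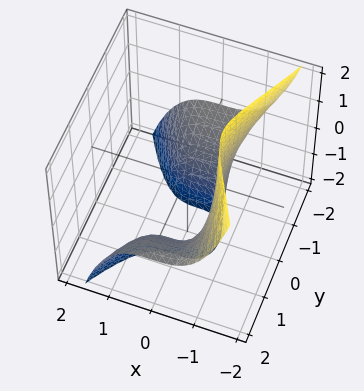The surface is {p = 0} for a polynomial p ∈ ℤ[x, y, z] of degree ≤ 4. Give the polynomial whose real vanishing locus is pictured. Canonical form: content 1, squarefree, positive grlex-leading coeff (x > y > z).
First, deg p = 3.
Next, checking where it meets the axes: the surface avoids every integer y-axis point in the box; it misses every integer gridline on the z-axis.
Finally, solving for integer coefficients yields p as stated.

2*x^3 + y^2*z + 1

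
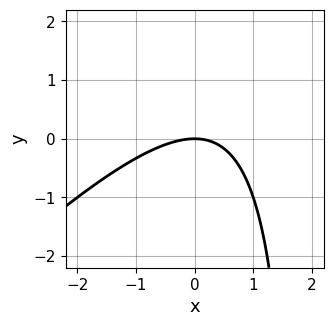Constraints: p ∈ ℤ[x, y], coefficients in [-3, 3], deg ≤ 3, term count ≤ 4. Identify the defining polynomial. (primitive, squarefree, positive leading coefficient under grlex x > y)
x^2 - x*y + 2*y

(a) The degree is 2 — the shape is more complex than any degree-1 curve.
(b) Against the integer gridlines: one y-axis crossing is at y = 0; it meets the x-axis at x = 0 (among the integer gridlines).
(c) Together with the visible shape, these determine p as stated.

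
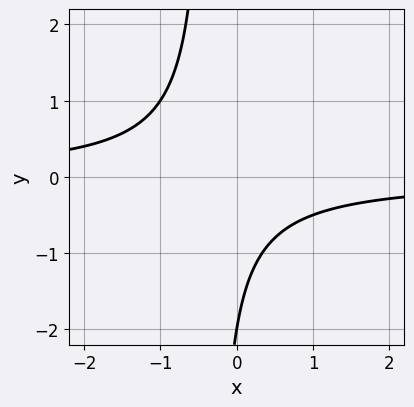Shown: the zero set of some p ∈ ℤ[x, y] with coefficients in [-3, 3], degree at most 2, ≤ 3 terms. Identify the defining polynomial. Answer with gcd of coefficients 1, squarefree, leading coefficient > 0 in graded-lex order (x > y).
(a) deg p = 2.
(b) Checking where it meets the axes: it meets the y-axis at y = -2 (among the integer gridlines); it misses every integer gridline on the x-axis.
(c) Assembling these constraints gives the stated polynomial.

3*x*y + y + 2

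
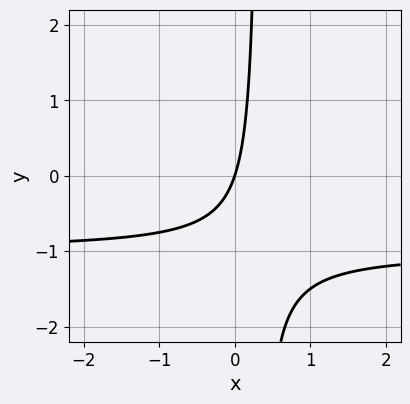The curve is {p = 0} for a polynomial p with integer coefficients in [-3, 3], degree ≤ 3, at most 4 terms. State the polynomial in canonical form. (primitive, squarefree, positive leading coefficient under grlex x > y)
3*x*y + 3*x - y

(a) Degree: the shape is more complex than any degree-1 curve, so deg p = 2.
(b) From the visible intercepts: one y-axis crossing is at y = 0; one x-axis crossing is at x = 0.
(c) These observations pin down the coefficients.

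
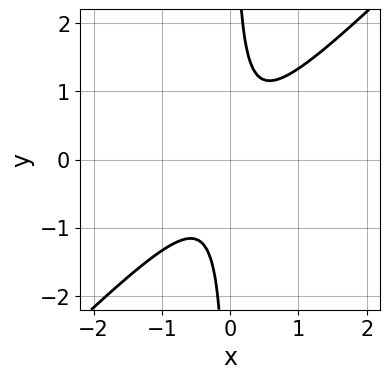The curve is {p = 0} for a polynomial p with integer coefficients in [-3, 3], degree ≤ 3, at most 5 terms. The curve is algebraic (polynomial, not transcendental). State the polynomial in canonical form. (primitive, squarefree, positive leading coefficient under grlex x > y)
The degree is 2 — no degree-1 curve has this shape.
From the visible intercepts: no x-intercept at any integer in the box; the curve avoids every integer y-axis point in the box.
The integer polynomial consistent with all of this is the stated p.

3*x^2 - 3*x*y + 1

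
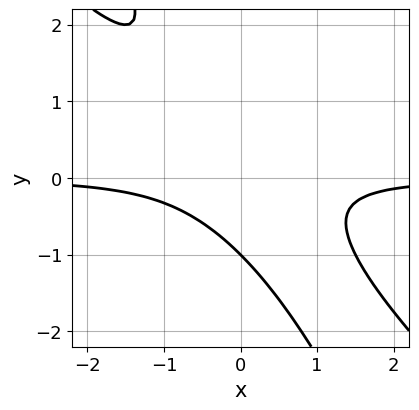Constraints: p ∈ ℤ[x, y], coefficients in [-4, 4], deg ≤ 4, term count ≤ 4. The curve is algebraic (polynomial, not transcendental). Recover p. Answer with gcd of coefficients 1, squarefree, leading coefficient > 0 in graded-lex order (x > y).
1. The degree is 3 — a generic line meets the curve in up to 3 points.
2. From the axis intercepts and sections: no x-intercept at any integer in the box; it crosses the y-axis at the gridline y = -1.
3. Putting this together gives p.

2*x^2*y + 3*x*y^2 + y^3 + 1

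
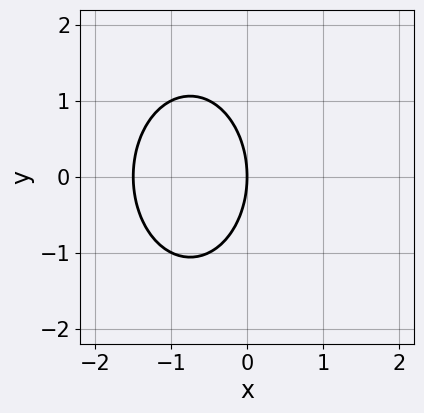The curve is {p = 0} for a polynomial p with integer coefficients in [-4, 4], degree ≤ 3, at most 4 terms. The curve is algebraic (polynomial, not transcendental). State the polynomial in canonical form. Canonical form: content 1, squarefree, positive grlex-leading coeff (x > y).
First, degree: a generic line meets the curve in up to 2 points, so deg p = 2.
Then, symmetries: the y ↦ −y reflection is a symmetry, so y appears only in even powers.
Then, reading off the gridlines: one x-axis crossing is at x = 0; it crosses the y-axis at the gridline y = 0.
Finally, matching integer coefficients to the picture gives p.

2*x^2 + y^2 + 3*x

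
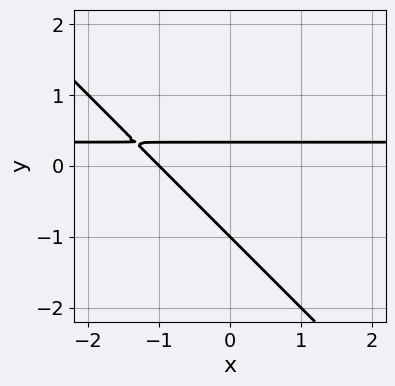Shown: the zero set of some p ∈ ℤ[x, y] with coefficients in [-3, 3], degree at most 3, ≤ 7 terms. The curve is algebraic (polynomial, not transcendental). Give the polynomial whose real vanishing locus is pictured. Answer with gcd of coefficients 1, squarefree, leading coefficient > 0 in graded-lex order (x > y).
(a) Degree: the shape is more complex than any degree-1 curve, so deg p = 2.
(b) From the axis intercepts and sections: it crosses the x-axis at the gridline x = -1; one y-axis crossing is at y = -1.
(c) Solving for integer coefficients yields p as stated.

3*x*y + 3*y^2 - x + 2*y - 1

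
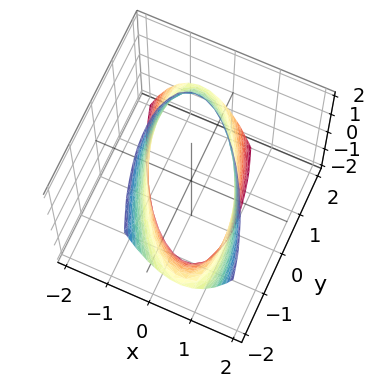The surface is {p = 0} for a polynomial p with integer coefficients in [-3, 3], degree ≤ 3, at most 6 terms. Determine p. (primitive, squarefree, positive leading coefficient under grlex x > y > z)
3*x^2 + 2*x*y + y^2 + y*z - 3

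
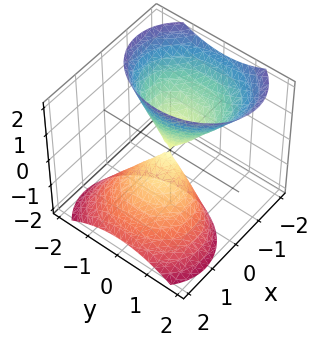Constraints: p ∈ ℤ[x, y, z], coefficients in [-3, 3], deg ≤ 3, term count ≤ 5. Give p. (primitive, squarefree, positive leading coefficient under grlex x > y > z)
3*x^2 + 3*x*z + 2*y^2 - z^2

I count 2 distinct pieces. They look like related sheets of one shape, so recover p as a whole.
deg p = 2. The shape is more complex than any degree-1 surface.
From the visible intercepts: it meets the z-axis at z = 0 (among the integer gridlines); it meets the x-axis at x = 0 (among the integer gridlines); one y-axis crossing is at y = 0.
Matching integer coefficients to the picture gives p.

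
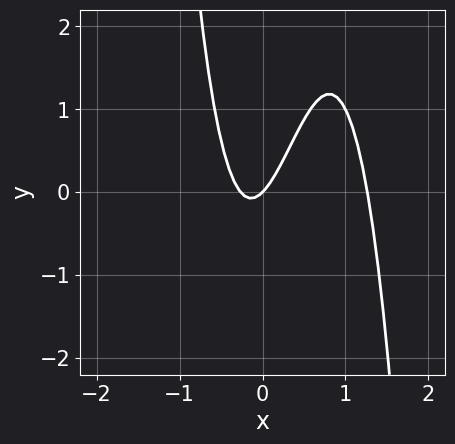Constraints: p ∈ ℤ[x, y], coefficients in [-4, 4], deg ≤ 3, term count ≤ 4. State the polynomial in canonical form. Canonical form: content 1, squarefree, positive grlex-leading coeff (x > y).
3*x^3 - 3*x^2 - x + y

First, the degree is 3 — no degree-2 curve has this shape.
Then, from the axis intercepts and sections: it meets the y-axis at y = 0 (among the integer gridlines); it meets the x-axis at x = 0 (among the integer gridlines).
Finally, fitting integer coefficients to these (and the overall shape) gives p.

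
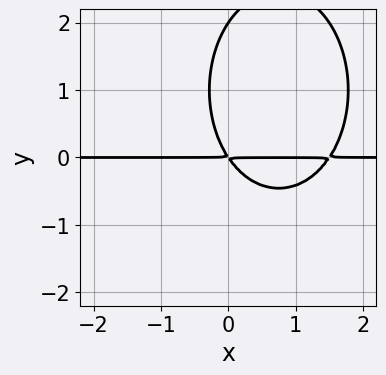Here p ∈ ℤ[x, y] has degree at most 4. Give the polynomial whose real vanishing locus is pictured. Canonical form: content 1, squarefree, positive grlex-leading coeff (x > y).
2*x^2*y + y^3 - 3*x*y - 2*y^2

1. deg p = 3. The shape is more complex than any degree-2 curve.
2. Checking where it meets the axes: the visible x-axis segment lies entirely on the curve; it meets the y-axis at y = 2 (among the integer gridlines).
3. The integer polynomial consistent with all of this is the stated p.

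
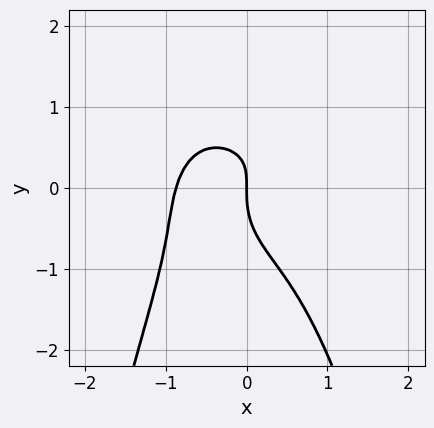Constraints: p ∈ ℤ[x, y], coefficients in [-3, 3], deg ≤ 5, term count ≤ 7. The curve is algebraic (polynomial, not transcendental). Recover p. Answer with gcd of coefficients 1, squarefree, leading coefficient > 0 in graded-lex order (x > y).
3*x^4 + 2*x^2*y^2 + 2*y^3 - 2*x*y + 2*x

First, deg p = 4. No degree-3 curve has this shape.
Next, reading off the gridlines: it meets the x-axis at x = 0 (among the integer gridlines); one y-axis crossing is at y = 0.
Finally, putting this together gives p.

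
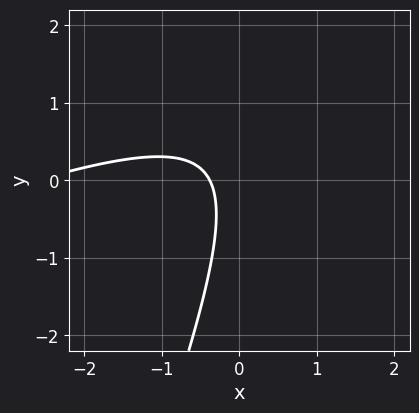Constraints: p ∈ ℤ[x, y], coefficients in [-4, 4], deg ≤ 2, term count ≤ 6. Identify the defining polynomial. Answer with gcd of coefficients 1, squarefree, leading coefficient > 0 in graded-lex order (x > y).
The degree is 2 — no degree-1 curve has this shape.
Observable constraints: it misses every integer gridline on the y-axis.
Together with the visible shape, these determine p as stated.

x^2 - 3*x*y + y^2 + 3*x + 1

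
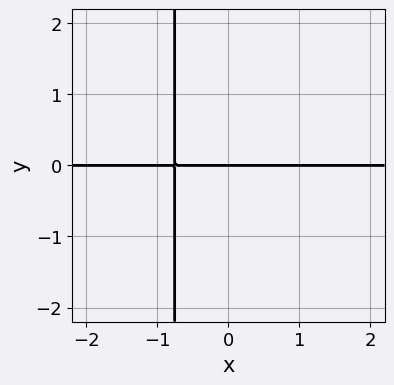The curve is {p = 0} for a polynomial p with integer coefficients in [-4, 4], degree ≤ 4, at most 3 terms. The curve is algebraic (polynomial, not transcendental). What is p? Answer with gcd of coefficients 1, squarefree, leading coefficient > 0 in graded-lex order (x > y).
x^3*y - x^2*y + y

The degree is 4 — no degree-3 curve has this shape.
Against the integer gridlines: the visible x-axis segment lies entirely on the curve; it crosses the y-axis at the gridline y = 0.
Putting this together gives p.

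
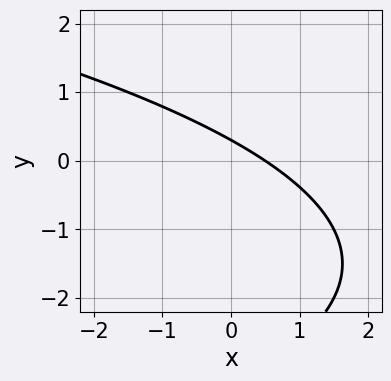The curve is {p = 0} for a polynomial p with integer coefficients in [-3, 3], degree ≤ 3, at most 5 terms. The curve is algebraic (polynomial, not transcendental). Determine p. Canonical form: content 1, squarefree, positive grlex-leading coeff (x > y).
deg p = 2.
Putting this together gives p.

y^2 + 2*x + 3*y - 1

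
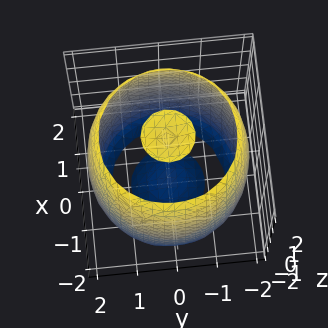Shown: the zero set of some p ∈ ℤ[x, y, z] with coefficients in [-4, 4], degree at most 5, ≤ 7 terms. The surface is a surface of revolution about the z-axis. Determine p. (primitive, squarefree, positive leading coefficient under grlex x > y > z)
x^4 + 2*x^2*y^2 + y^4 - 3*x^2 - 3*y^2 + z^2 - 3

1. There are 3 components.
2. Degree: no degree-3 surface has this shape, so deg p = 4.
3. Symmetry: the surface is invariant under rotation about z: p = q(x² + y², z).
4. Against the integer gridlines: a circular section at z = 2 has radius between 0 and 1.
5. Fitting integer coefficients to these (and the overall shape) gives p.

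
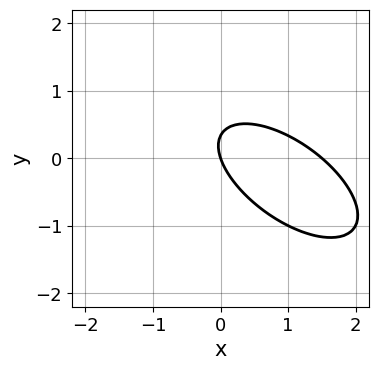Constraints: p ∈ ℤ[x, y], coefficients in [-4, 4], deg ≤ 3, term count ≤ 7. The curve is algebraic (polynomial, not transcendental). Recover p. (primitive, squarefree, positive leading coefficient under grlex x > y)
1. deg p = 2.
2. Observable constraints: one x-axis crossing is at x = 0; one y-axis crossing is at y = 0.
3. These observations pin down the coefficients.

2*x^2 + 3*x*y + 3*y^2 - 3*x - y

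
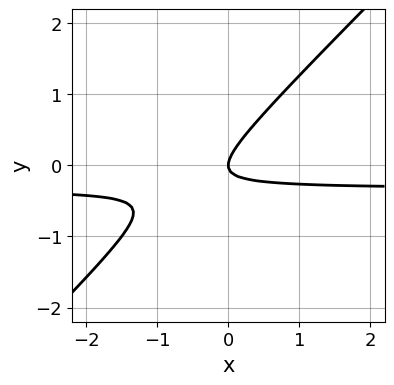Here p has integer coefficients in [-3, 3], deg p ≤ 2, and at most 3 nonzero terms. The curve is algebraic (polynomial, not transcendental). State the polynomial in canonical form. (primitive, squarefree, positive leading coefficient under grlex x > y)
3*x*y - 3*y^2 + x

(a) Degree: a generic line meets the curve in up to 2 points, so deg p = 2.
(b) Against the integer gridlines: one y-axis crossing is at y = 0; it crosses the x-axis at the gridline x = 0.
(c) Putting this together gives p.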